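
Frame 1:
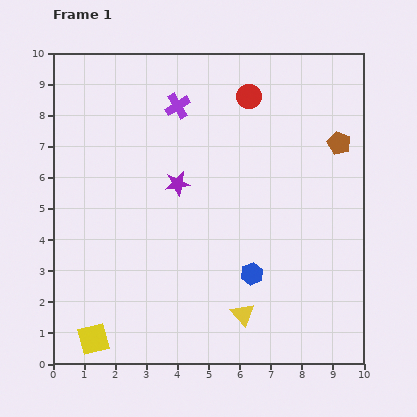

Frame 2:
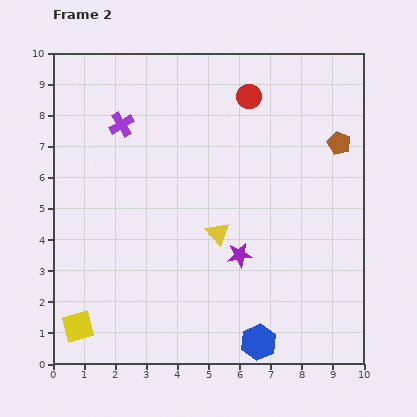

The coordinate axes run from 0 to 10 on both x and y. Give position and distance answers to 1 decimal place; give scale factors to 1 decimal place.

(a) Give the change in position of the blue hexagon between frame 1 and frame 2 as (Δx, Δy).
(0.2, -2.2)

The blue hexagon was at (6.4, 2.9) in frame 1 and (6.6, 0.7) in frame 2.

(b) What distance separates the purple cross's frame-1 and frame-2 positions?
1.9

The purple cross moved from (4.0, 8.3) to (2.2, 7.7), a distance of √(1.8² + 0.6²) ≈ 1.9.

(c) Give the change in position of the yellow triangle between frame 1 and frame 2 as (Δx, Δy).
(-0.8, 2.6)

The yellow triangle was at (6.1, 1.6) in frame 1 and (5.3, 4.2) in frame 2.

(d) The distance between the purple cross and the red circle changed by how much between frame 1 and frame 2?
+1.9

Distance in frame 1: 2.3. Distance in frame 2: 4.2.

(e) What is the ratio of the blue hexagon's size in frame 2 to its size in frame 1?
1.6×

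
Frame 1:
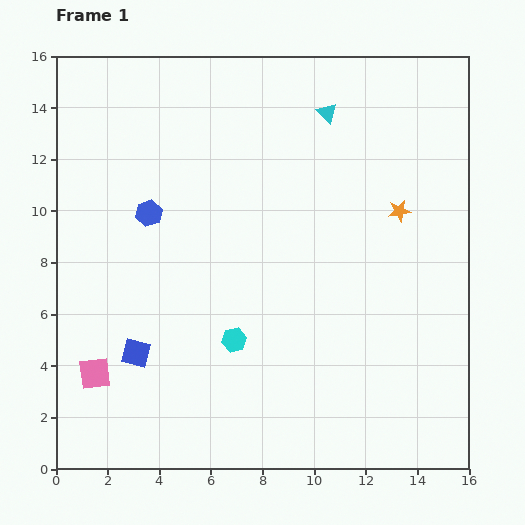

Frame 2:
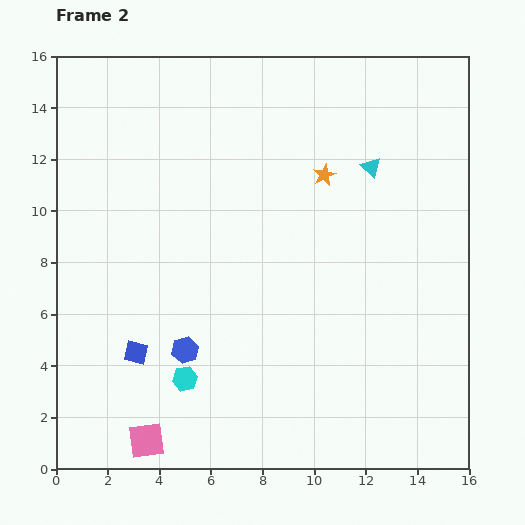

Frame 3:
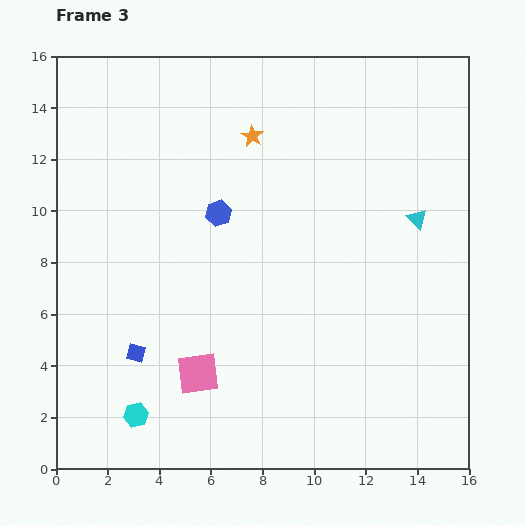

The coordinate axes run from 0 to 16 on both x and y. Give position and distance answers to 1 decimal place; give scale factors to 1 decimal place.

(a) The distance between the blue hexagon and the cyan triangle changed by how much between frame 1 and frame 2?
+2.2

Distance in frame 1: 7.9. Distance in frame 2: 10.1.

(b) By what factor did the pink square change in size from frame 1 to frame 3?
1.3×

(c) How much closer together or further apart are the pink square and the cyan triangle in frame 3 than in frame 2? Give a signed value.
-3.3

Distance in frame 2: 13.7. Distance in frame 3: 10.4.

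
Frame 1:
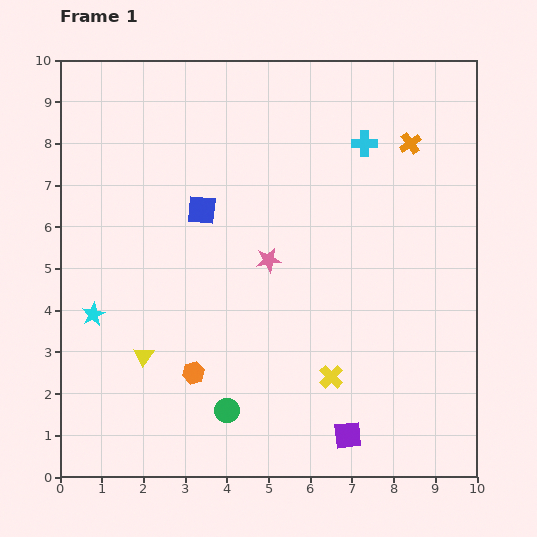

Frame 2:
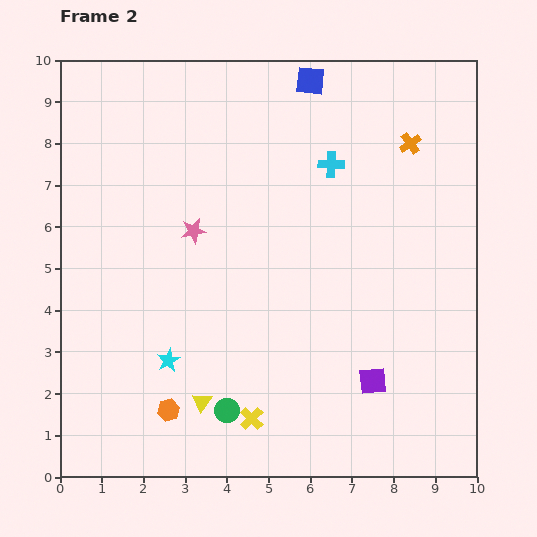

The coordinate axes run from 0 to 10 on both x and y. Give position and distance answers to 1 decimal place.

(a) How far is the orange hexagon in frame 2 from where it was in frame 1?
1.1

The orange hexagon moved from (3.2, 2.5) to (2.6, 1.6), a distance of √(0.6² + 0.9²) ≈ 1.1.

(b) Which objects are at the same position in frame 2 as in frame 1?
the green circle, the orange cross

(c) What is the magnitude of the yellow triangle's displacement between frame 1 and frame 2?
1.8

The yellow triangle moved from (2.0, 2.9) to (3.4, 1.8), a distance of √(1.4² + 1.1²) ≈ 1.8.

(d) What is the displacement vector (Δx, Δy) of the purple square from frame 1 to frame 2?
(0.6, 1.3)

The purple square was at (6.9, 1.0) in frame 1 and (7.5, 2.3) in frame 2.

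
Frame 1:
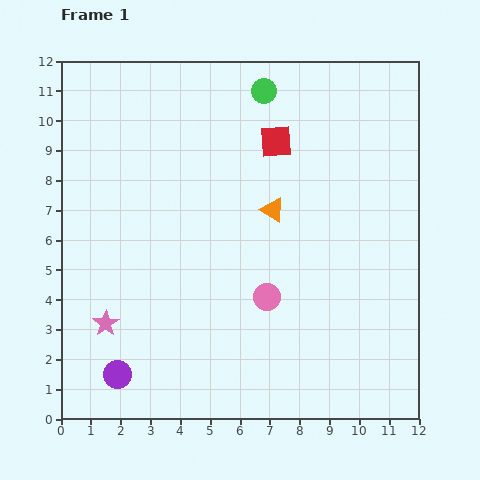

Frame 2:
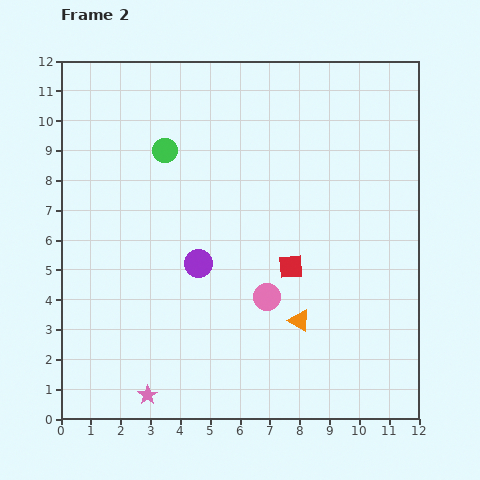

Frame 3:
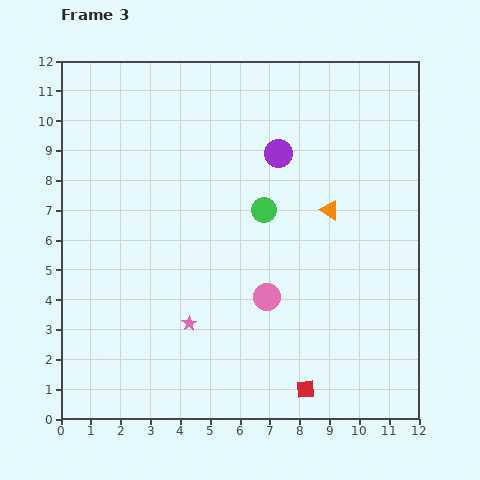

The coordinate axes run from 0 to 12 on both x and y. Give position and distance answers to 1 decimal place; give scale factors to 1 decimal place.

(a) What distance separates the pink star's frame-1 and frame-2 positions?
2.8

The pink star moved from (1.5, 3.2) to (2.9, 0.8), a distance of √(1.4² + 2.4²) ≈ 2.8.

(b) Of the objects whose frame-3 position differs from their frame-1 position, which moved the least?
the orange triangle

(moved 1.9)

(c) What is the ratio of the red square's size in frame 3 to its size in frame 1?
0.6×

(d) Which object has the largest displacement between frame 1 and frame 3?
the purple circle

(moved 9.2; next 8.4)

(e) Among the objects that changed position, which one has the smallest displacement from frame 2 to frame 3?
the pink star

(moved 2.8)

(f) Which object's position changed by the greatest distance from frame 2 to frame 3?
the purple circle

(moved 4.6; next 4.1)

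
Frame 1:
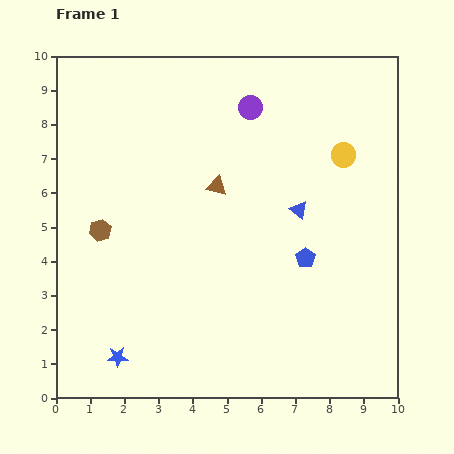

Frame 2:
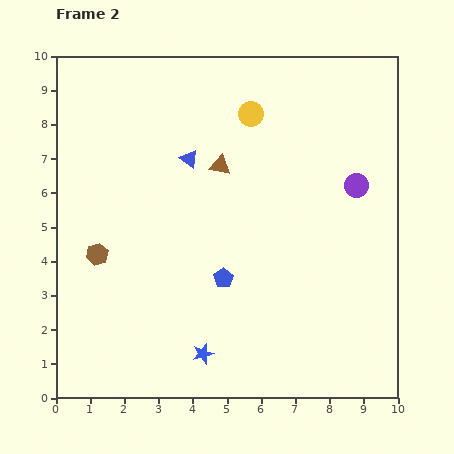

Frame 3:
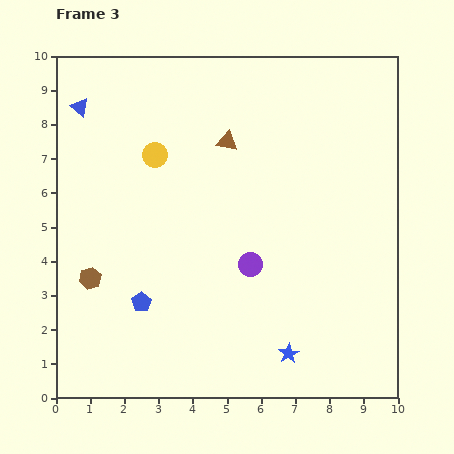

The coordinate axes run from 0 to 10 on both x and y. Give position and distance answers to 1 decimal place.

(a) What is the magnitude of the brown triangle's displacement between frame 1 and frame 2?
0.6

The brown triangle moved from (4.7, 6.2) to (4.8, 6.8), a distance of √(0.1² + 0.6²) ≈ 0.6.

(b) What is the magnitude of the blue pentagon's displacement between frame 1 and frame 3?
5.0

The blue pentagon moved from (7.3, 4.1) to (2.5, 2.8), a distance of √(4.8² + 1.3²) ≈ 5.0.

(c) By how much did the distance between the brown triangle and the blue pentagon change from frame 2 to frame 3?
+2.0

Distance in frame 2: 3.3. Distance in frame 3: 5.3.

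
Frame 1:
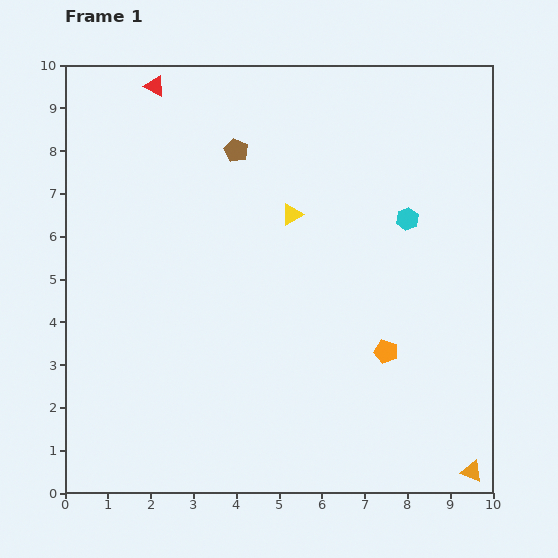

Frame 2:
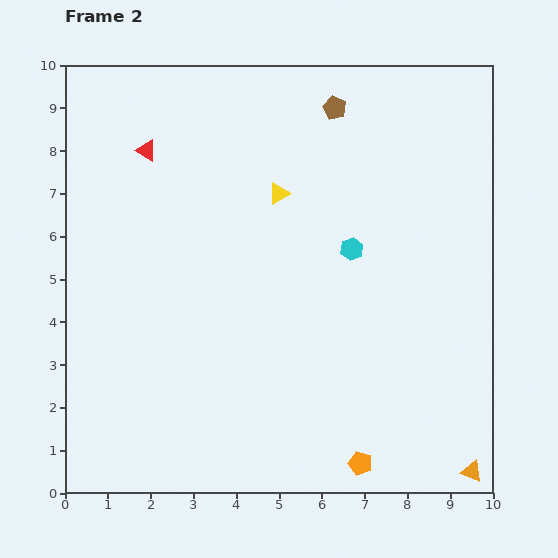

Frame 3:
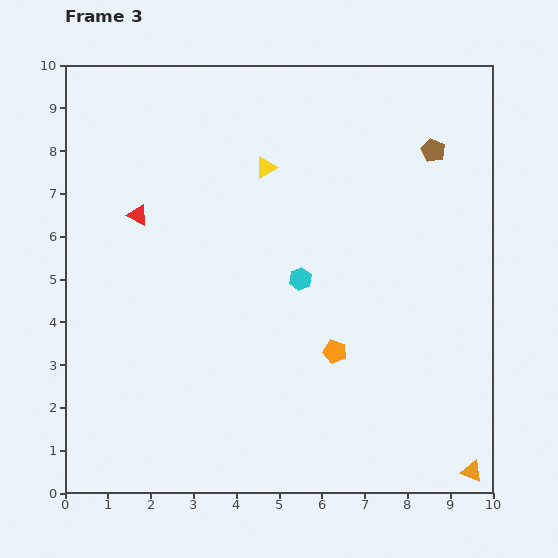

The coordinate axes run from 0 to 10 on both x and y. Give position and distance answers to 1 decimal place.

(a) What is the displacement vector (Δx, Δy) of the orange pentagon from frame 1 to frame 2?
(-0.6, -2.6)

The orange pentagon was at (7.5, 3.3) in frame 1 and (6.9, 0.7) in frame 2.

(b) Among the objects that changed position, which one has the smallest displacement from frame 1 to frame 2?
the yellow triangle

(moved 0.6)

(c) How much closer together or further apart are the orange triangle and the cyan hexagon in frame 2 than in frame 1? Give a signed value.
-0.2

Distance in frame 1: 6.1. Distance in frame 2: 5.9.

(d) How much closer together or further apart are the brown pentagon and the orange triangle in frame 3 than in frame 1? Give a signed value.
-1.7

Distance in frame 1: 9.3. Distance in frame 3: 7.6.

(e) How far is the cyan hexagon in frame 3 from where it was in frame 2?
1.4

The cyan hexagon moved from (6.7, 5.7) to (5.5, 5.0), a distance of √(1.2² + 0.7²) ≈ 1.4.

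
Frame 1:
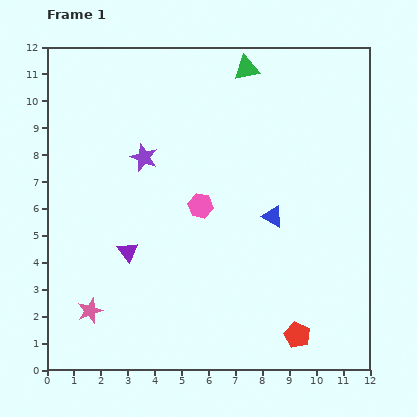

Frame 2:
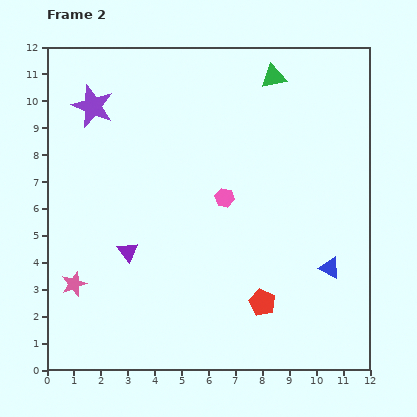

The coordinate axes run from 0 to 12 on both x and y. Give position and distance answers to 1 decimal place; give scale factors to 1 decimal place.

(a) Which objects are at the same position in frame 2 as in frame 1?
the purple triangle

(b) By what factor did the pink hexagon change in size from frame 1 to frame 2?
0.8×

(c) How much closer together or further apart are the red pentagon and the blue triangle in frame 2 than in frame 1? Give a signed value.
-1.7

Distance in frame 1: 4.5. Distance in frame 2: 2.8.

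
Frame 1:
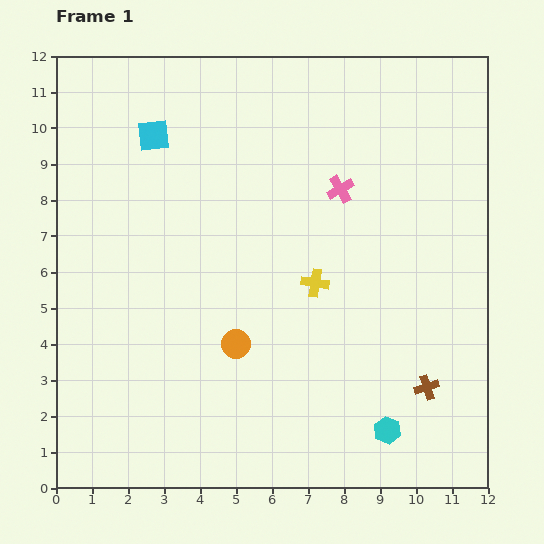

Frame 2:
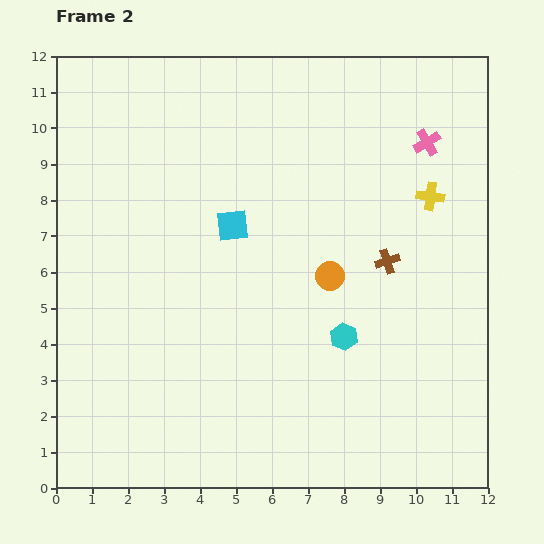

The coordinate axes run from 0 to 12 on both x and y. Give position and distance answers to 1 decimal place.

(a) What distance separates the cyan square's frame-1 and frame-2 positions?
3.3

The cyan square moved from (2.7, 9.8) to (4.9, 7.3), a distance of √(2.2² + 2.5²) ≈ 3.3.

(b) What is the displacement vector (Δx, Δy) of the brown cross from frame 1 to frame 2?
(-1.1, 3.5)

The brown cross was at (10.3, 2.8) in frame 1 and (9.2, 6.3) in frame 2.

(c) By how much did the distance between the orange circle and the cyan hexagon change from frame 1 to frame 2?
-3.1

Distance in frame 1: 4.8. Distance in frame 2: 1.7.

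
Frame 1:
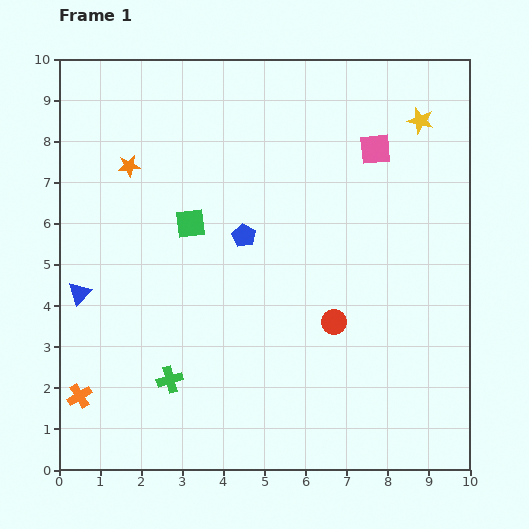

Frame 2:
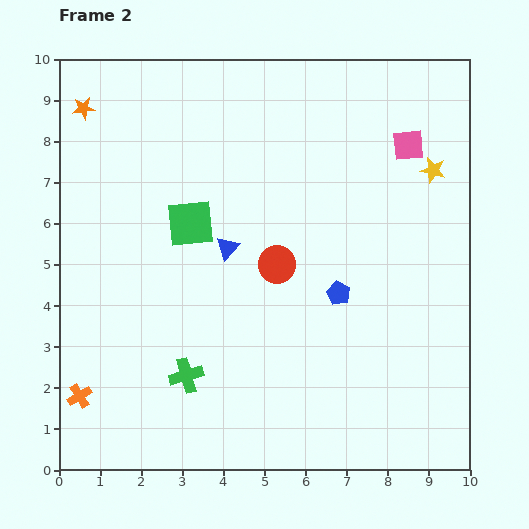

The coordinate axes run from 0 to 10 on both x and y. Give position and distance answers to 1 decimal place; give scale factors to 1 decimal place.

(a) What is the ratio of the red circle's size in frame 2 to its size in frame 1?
1.5×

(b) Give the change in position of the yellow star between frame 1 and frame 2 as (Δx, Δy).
(0.3, -1.2)

The yellow star was at (8.8, 8.5) in frame 1 and (9.1, 7.3) in frame 2.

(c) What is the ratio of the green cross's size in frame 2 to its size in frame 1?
1.3×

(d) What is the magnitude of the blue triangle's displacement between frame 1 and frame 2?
3.8

The blue triangle moved from (0.5, 4.3) to (4.1, 5.4), a distance of √(3.6² + 1.1²) ≈ 3.8.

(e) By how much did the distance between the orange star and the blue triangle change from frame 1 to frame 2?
+1.6

Distance in frame 1: 3.3. Distance in frame 2: 4.9.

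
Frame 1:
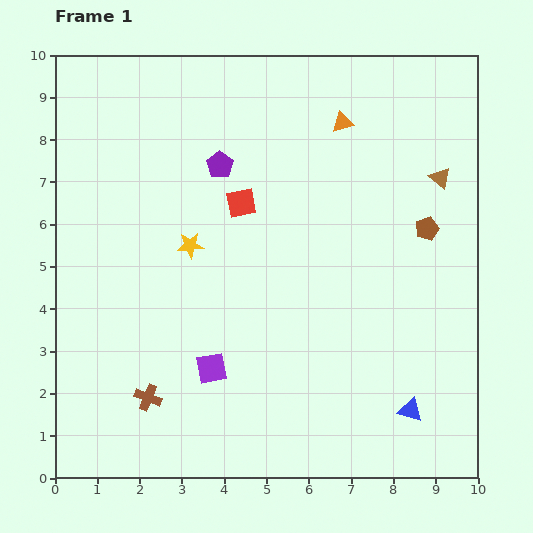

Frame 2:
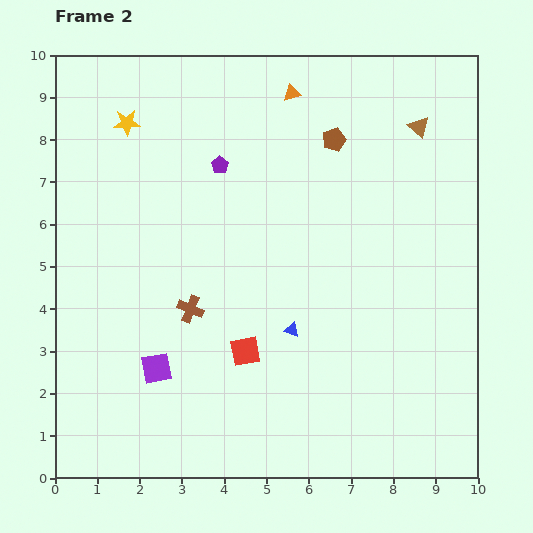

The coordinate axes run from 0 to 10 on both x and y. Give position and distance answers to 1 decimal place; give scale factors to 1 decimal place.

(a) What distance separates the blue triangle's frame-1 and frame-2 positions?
3.4

The blue triangle moved from (8.4, 1.6) to (5.6, 3.5), a distance of √(2.8² + 1.9²) ≈ 3.4.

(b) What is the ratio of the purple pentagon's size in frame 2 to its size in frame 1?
0.6×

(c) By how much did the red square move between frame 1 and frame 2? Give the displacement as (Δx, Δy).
(0.1, -3.5)

The red square was at (4.4, 6.5) in frame 1 and (4.5, 3.0) in frame 2.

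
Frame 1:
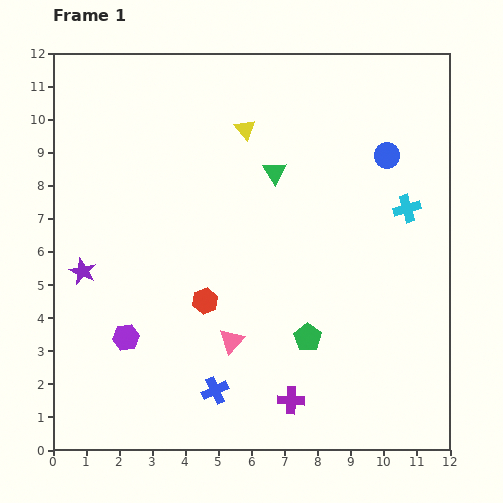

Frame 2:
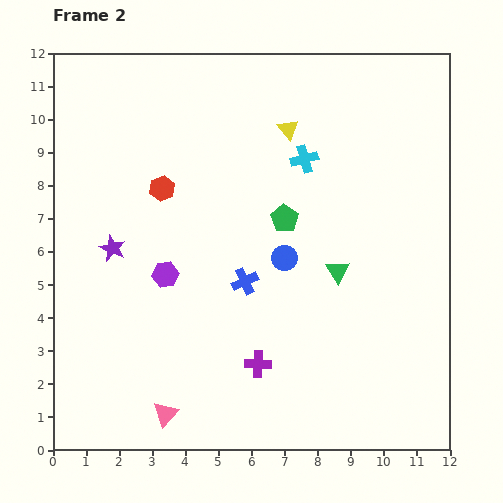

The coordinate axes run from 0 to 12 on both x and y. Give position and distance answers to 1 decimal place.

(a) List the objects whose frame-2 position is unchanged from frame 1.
none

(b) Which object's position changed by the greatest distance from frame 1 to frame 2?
the blue circle

(moved 4.4; next 3.7)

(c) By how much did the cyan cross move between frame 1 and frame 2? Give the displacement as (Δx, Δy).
(-3.1, 1.5)

The cyan cross was at (10.7, 7.3) in frame 1 and (7.6, 8.8) in frame 2.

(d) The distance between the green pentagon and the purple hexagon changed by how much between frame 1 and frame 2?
-1.5

Distance in frame 1: 5.5. Distance in frame 2: 4.0.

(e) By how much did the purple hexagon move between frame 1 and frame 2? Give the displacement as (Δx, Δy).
(1.2, 1.9)

The purple hexagon was at (2.2, 3.4) in frame 1 and (3.4, 5.3) in frame 2.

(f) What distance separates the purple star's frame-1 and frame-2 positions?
1.1

The purple star moved from (0.9, 5.4) to (1.8, 6.1), a distance of √(0.9² + 0.7²) ≈ 1.1.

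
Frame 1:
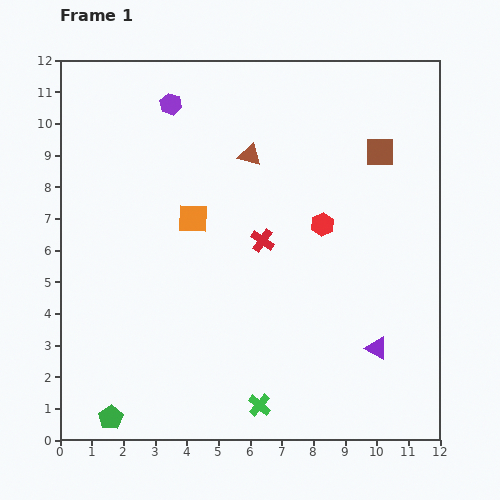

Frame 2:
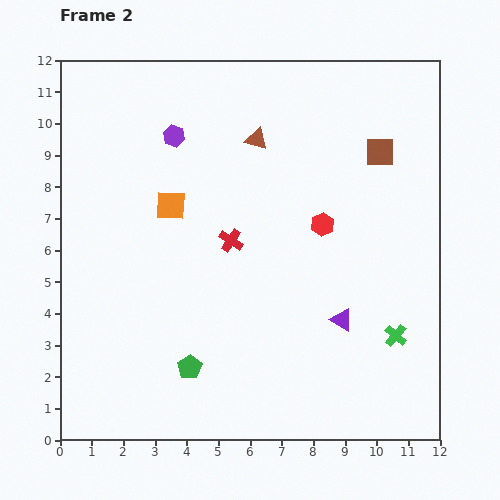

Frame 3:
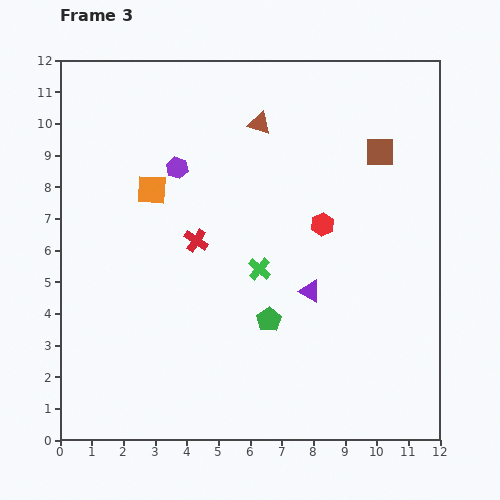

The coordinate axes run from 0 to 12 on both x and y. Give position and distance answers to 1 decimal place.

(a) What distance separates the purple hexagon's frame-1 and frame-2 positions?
1.0

The purple hexagon moved from (3.5, 10.6) to (3.6, 9.6), a distance of √(0.1² + 1.0²) ≈ 1.0.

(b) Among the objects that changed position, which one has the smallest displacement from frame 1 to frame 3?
the brown triangle

(moved 1.0)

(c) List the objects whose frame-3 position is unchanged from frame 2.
the red hexagon, the brown square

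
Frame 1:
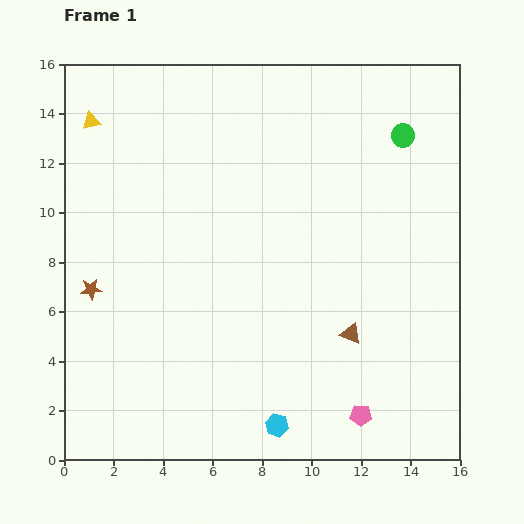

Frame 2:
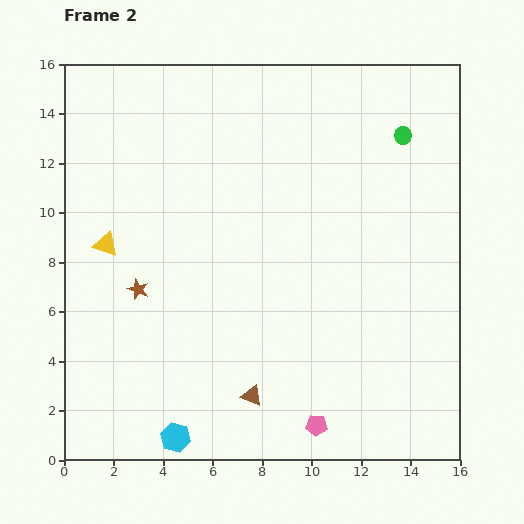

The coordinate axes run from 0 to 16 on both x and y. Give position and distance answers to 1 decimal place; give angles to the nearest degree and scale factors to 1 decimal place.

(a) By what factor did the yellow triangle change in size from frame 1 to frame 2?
1.3×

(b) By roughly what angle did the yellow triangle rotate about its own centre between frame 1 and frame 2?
31° clockwise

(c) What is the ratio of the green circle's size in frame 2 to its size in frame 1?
0.8×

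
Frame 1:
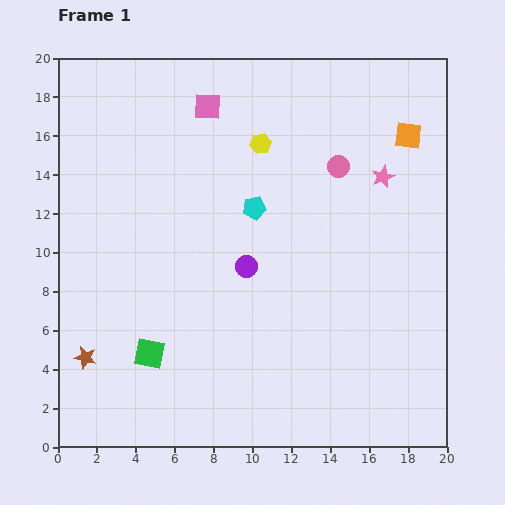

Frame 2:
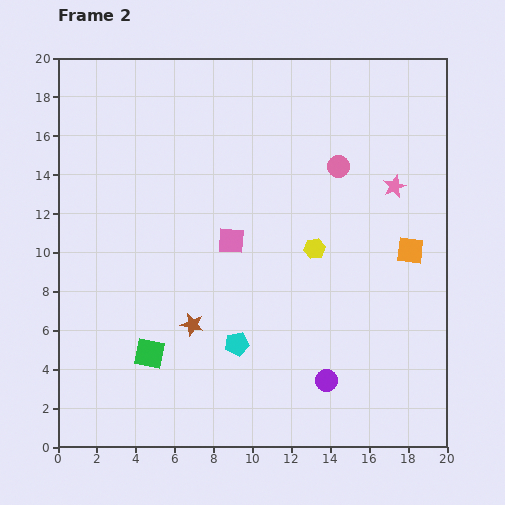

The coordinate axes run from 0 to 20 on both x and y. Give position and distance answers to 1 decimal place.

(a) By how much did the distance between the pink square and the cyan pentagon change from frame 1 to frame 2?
-0.4

Distance in frame 1: 5.7. Distance in frame 2: 5.3.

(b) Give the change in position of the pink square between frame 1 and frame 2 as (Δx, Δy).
(1.2, -6.9)

The pink square was at (7.7, 17.5) in frame 1 and (8.9, 10.6) in frame 2.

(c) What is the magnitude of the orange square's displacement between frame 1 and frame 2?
5.9

The orange square moved from (18.0, 16.0) to (18.1, 10.1), a distance of √(0.1² + 5.9²) ≈ 5.9.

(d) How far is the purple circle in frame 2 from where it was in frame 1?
7.2

The purple circle moved from (9.7, 9.3) to (13.8, 3.4), a distance of √(4.1² + 5.9²) ≈ 7.2.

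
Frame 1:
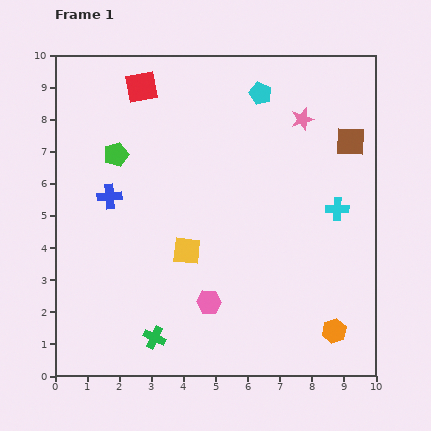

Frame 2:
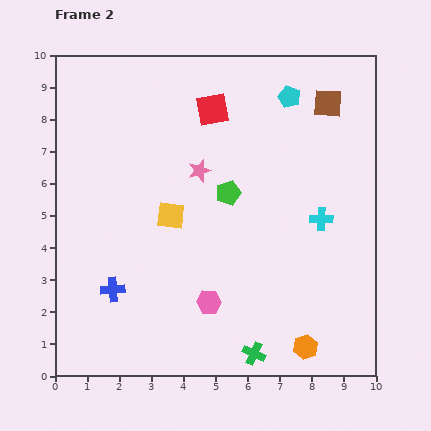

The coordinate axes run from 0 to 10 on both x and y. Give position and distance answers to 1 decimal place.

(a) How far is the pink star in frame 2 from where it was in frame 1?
3.6

The pink star moved from (7.7, 8.0) to (4.5, 6.4), a distance of √(3.2² + 1.6²) ≈ 3.6.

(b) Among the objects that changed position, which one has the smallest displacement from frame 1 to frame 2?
the cyan cross

(moved 0.6)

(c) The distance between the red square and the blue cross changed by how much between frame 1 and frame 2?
+2.9

Distance in frame 1: 3.5. Distance in frame 2: 6.4.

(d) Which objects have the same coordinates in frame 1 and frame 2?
the pink hexagon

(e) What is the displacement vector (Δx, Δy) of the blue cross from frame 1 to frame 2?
(0.1, -2.9)

The blue cross was at (1.7, 5.6) in frame 1 and (1.8, 2.7) in frame 2.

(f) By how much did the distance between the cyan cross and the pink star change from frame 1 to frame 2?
+1.1

Distance in frame 1: 3.0. Distance in frame 2: 4.1.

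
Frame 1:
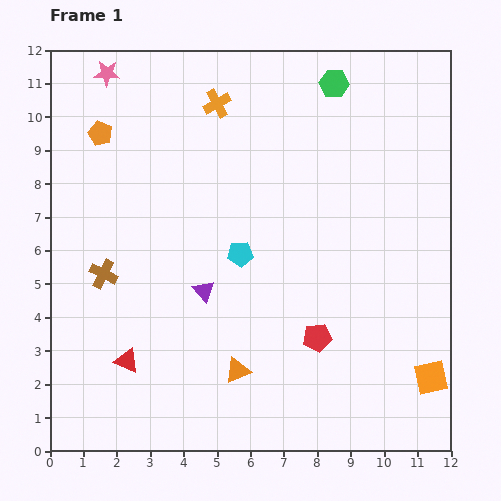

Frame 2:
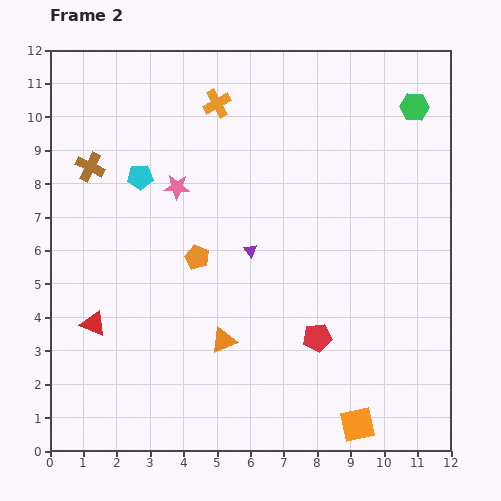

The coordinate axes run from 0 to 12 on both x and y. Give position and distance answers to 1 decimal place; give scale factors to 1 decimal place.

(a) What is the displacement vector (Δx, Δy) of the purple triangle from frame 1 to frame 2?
(1.4, 1.2)

The purple triangle was at (4.6, 4.8) in frame 1 and (6.0, 6.0) in frame 2.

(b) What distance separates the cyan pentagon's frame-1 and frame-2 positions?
3.8

The cyan pentagon moved from (5.7, 5.9) to (2.7, 8.2), a distance of √(3.0² + 2.3²) ≈ 3.8.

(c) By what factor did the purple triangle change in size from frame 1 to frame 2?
0.6×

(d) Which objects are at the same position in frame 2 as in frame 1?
the red pentagon, the orange cross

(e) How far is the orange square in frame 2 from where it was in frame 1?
2.6

The orange square moved from (11.4, 2.2) to (9.2, 0.8), a distance of √(2.2² + 1.4²) ≈ 2.6.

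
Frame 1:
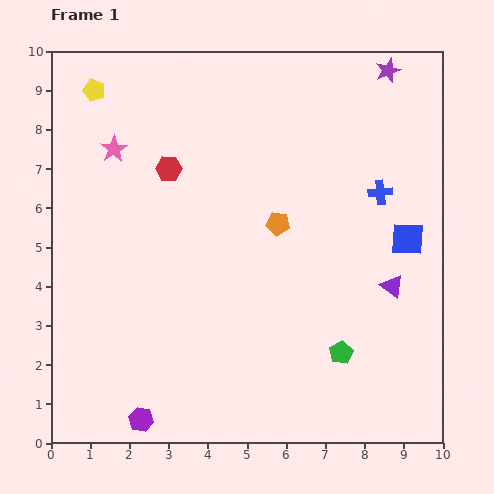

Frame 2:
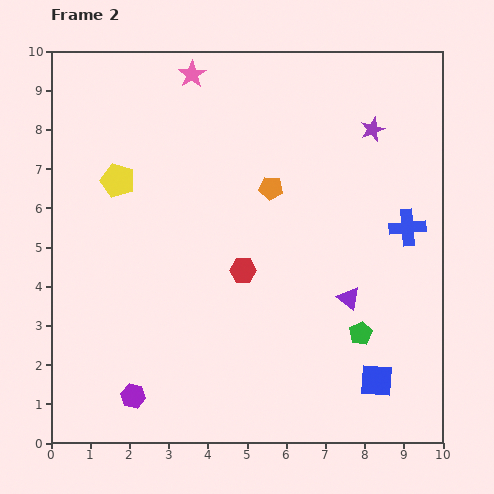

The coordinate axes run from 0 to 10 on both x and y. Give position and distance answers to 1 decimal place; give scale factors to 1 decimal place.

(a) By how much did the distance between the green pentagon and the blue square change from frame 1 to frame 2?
-2.1

Distance in frame 1: 3.4. Distance in frame 2: 1.3.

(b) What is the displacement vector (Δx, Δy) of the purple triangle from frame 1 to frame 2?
(-1.1, -0.3)

The purple triangle was at (8.7, 4.0) in frame 1 and (7.6, 3.7) in frame 2.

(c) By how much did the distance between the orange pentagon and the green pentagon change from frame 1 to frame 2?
+0.7

Distance in frame 1: 3.7. Distance in frame 2: 4.4.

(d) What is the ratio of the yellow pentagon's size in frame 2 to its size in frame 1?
1.5×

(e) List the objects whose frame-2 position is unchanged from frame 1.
none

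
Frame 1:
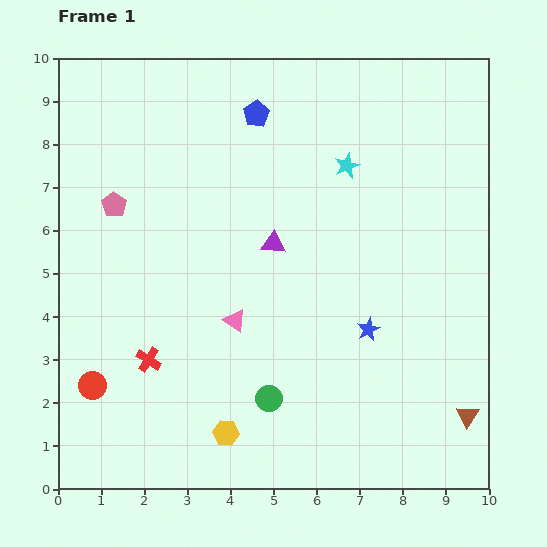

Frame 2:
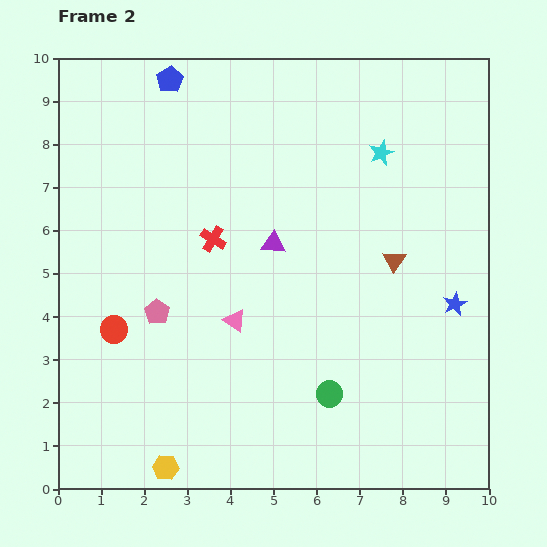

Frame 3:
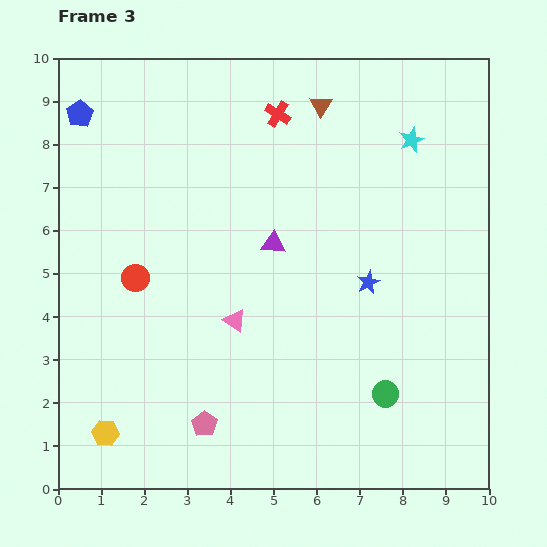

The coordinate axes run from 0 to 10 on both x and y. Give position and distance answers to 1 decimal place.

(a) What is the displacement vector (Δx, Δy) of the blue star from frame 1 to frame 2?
(2.0, 0.6)

The blue star was at (7.2, 3.7) in frame 1 and (9.2, 4.3) in frame 2.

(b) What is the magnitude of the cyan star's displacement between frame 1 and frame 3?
1.6

The cyan star moved from (6.7, 7.5) to (8.2, 8.1), a distance of √(1.5² + 0.6²) ≈ 1.6.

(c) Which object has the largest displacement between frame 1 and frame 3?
the brown triangle

(moved 8.0; next 6.4)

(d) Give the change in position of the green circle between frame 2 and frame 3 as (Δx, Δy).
(1.3, 0.0)

The green circle was at (6.3, 2.2) in frame 2 and (7.6, 2.2) in frame 3.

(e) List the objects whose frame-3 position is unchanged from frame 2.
the purple triangle, the pink triangle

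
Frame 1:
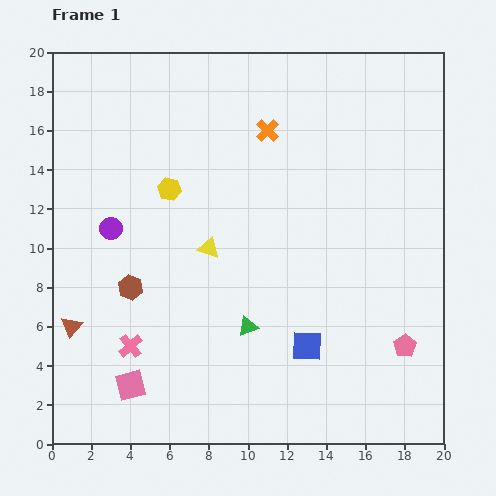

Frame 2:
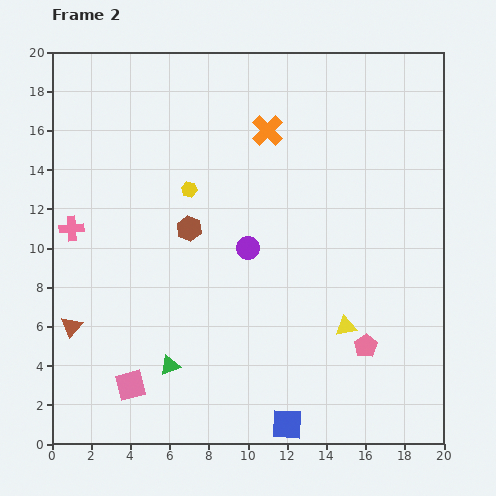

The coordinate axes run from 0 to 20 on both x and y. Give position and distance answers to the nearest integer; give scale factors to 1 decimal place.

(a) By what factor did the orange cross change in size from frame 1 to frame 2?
1.4×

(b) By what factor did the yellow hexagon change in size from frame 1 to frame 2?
0.7×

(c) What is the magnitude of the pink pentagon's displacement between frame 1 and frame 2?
2

The pink pentagon moved from (18, 5) to (16, 5), a distance of √(2² + 0²) ≈ 2.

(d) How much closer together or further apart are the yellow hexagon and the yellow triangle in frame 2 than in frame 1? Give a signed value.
+7

Distance in frame 1: 4. Distance in frame 2: 11.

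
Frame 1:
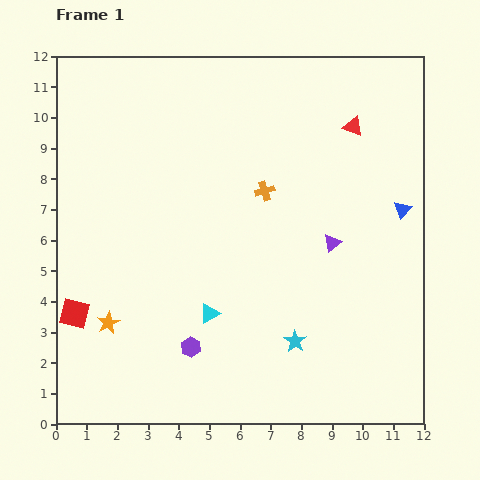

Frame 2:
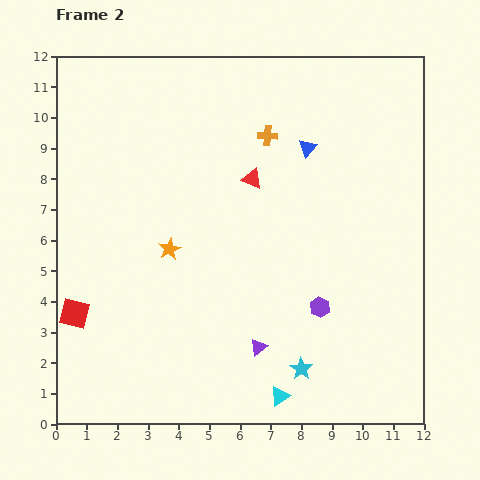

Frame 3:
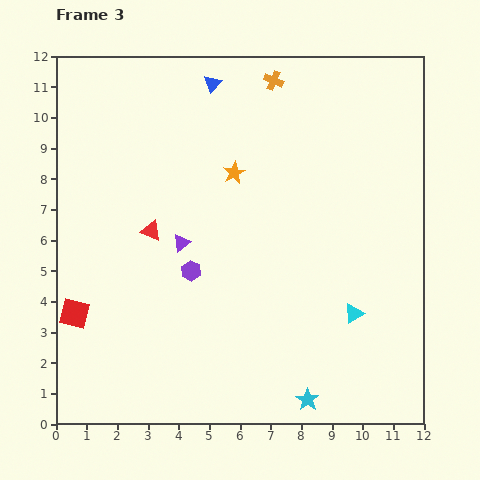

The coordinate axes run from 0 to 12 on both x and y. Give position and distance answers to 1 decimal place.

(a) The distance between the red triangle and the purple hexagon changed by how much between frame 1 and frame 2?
-4.2

Distance in frame 1: 8.9. Distance in frame 2: 4.7.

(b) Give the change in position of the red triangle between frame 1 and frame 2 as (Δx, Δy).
(-3.3, -1.7)

The red triangle was at (9.7, 9.7) in frame 1 and (6.4, 8.0) in frame 2.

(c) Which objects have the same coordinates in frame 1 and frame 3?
the red square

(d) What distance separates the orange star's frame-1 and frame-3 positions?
6.4

The orange star moved from (1.7, 3.3) to (5.8, 8.2), a distance of √(4.1² + 4.9²) ≈ 6.4.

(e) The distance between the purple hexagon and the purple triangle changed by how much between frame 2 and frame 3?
-1.5

Distance in frame 2: 2.4. Distance in frame 3: 0.9.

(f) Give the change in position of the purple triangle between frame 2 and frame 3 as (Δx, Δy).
(-2.5, 3.4)

The purple triangle was at (6.6, 2.5) in frame 2 and (4.1, 5.9) in frame 3.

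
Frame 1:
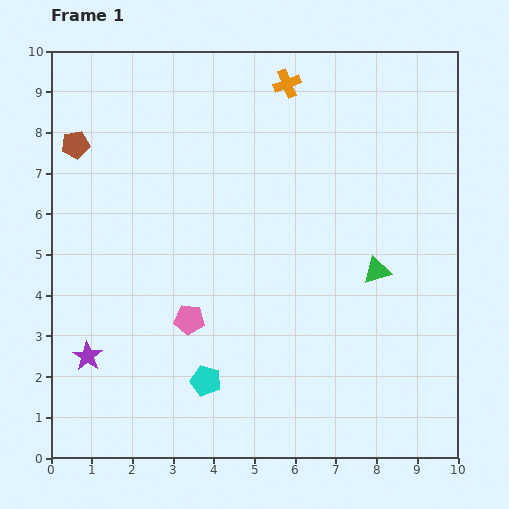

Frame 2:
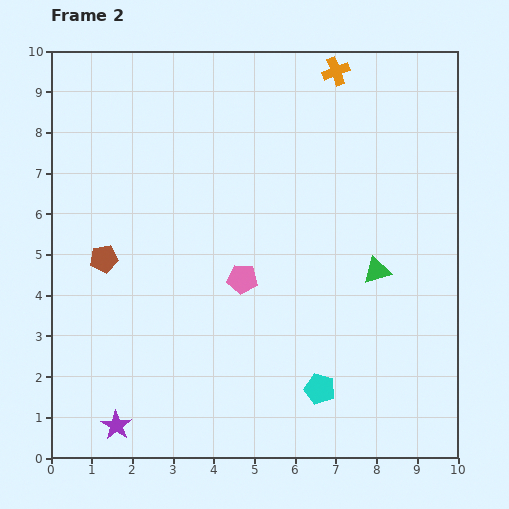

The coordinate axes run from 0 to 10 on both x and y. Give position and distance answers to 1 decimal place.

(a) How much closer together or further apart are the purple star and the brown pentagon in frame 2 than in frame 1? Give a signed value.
-1.1

Distance in frame 1: 5.2. Distance in frame 2: 4.1.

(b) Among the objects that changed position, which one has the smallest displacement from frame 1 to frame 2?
the orange cross

(moved 1.2)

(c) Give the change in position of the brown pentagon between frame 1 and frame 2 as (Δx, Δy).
(0.7, -2.8)

The brown pentagon was at (0.6, 7.7) in frame 1 and (1.3, 4.9) in frame 2.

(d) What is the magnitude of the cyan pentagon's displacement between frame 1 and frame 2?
2.8

The cyan pentagon moved from (3.8, 1.9) to (6.6, 1.7), a distance of √(2.8² + 0.2²) ≈ 2.8.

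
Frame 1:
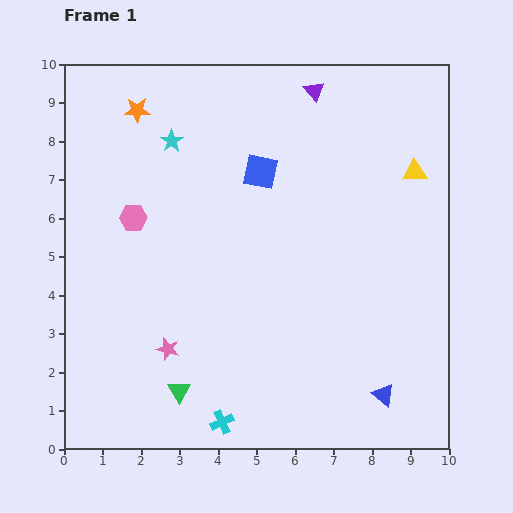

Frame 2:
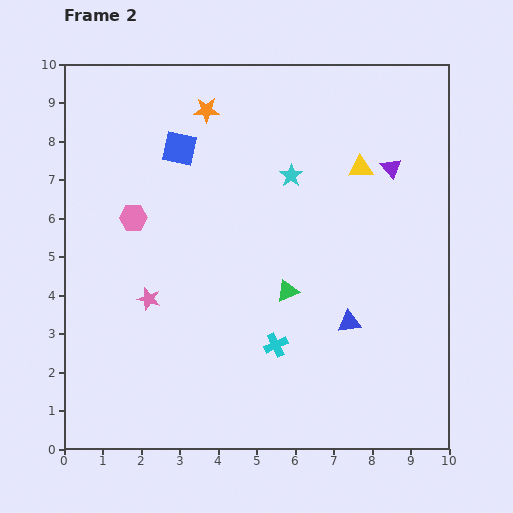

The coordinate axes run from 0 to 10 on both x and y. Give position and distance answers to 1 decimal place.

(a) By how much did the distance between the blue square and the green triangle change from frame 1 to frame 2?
-1.5

Distance in frame 1: 6.1. Distance in frame 2: 4.6.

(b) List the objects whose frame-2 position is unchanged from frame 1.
the pink hexagon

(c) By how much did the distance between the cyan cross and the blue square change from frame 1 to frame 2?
-0.9

Distance in frame 1: 6.6. Distance in frame 2: 5.7.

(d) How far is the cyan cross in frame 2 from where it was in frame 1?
2.4

The cyan cross moved from (4.1, 0.7) to (5.5, 2.7), a distance of √(1.4² + 2.0²) ≈ 2.4.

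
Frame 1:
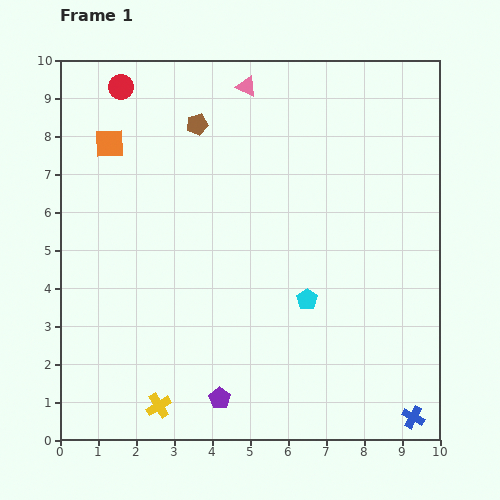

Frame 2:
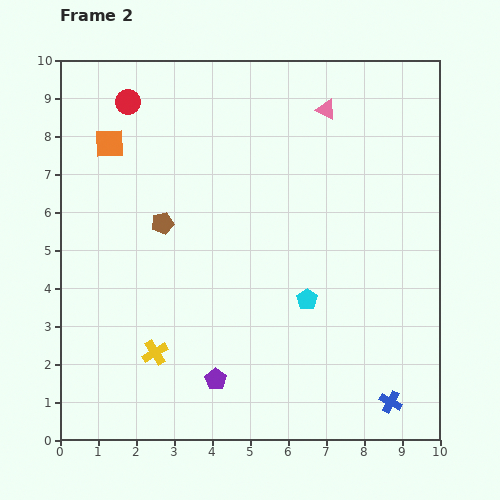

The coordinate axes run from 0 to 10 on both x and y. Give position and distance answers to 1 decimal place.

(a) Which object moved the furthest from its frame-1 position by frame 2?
the brown pentagon

(moved 2.8; next 2.2)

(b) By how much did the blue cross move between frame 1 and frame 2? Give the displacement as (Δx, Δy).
(-0.6, 0.4)

The blue cross was at (9.3, 0.6) in frame 1 and (8.7, 1.0) in frame 2.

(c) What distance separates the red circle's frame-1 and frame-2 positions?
0.4

The red circle moved from (1.6, 9.3) to (1.8, 8.9), a distance of √(0.2² + 0.4²) ≈ 0.4.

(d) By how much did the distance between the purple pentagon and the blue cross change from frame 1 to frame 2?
-0.5

Distance in frame 1: 5.1. Distance in frame 2: 4.6.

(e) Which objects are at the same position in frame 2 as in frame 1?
the orange square, the cyan pentagon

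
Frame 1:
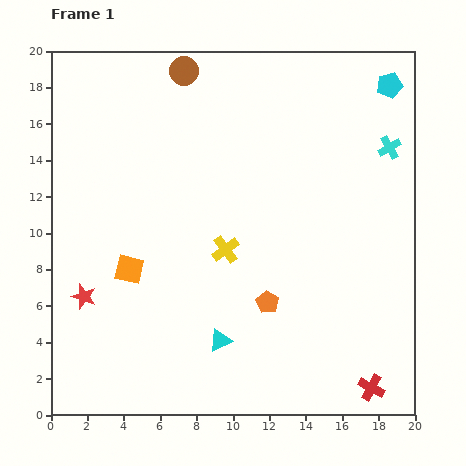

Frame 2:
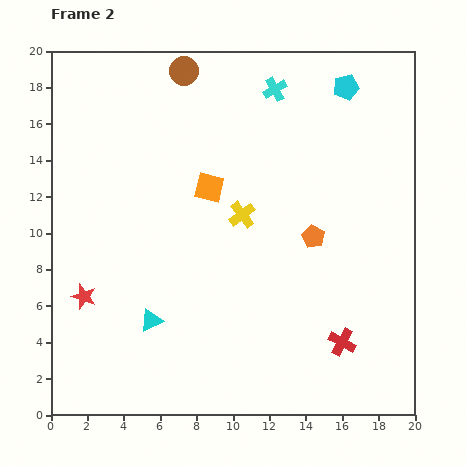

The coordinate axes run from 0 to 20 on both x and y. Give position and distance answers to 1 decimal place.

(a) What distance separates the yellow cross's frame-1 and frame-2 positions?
2.1

The yellow cross moved from (9.6, 9.1) to (10.5, 11.0), a distance of √(0.9² + 1.9²) ≈ 2.1.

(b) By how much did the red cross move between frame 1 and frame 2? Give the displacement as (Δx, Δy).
(-1.6, 2.5)

The red cross was at (17.6, 1.5) in frame 1 and (16.0, 4.0) in frame 2.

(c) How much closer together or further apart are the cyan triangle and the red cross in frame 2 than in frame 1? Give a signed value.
+1.9

Distance in frame 1: 8.7. Distance in frame 2: 10.6.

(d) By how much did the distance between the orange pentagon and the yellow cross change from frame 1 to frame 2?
+0.4

Distance in frame 1: 3.7. Distance in frame 2: 4.1.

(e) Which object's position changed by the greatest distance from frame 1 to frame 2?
the cyan cross

(moved 7.1; next 6.3)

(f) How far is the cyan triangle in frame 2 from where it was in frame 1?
4.0

The cyan triangle moved from (9.3, 4.1) to (5.5, 5.2), a distance of √(3.8² + 1.1²) ≈ 4.0.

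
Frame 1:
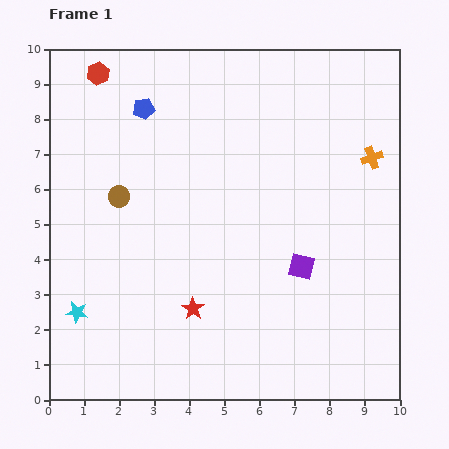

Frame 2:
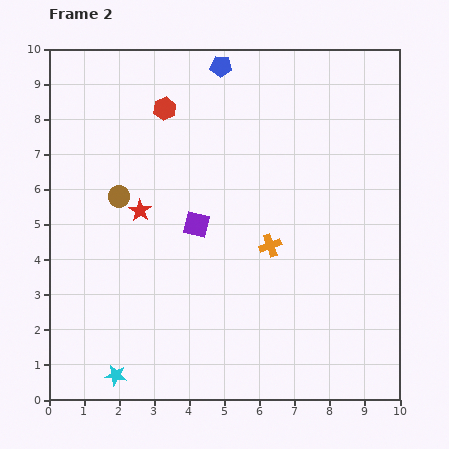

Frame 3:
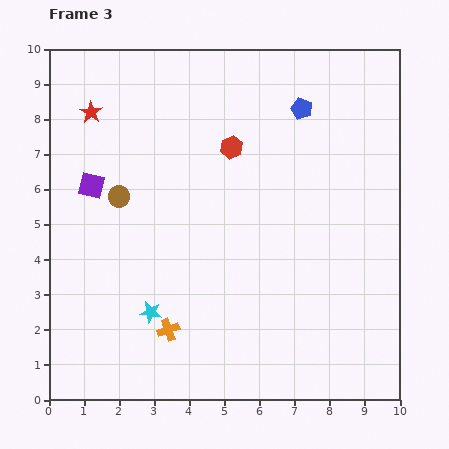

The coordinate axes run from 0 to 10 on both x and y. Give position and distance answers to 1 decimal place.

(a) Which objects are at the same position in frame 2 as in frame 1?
the brown circle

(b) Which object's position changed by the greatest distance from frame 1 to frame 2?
the orange cross

(moved 3.8; next 3.2)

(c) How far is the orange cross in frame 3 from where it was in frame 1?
7.6

The orange cross moved from (9.2, 6.9) to (3.4, 2.0), a distance of √(5.8² + 4.9²) ≈ 7.6.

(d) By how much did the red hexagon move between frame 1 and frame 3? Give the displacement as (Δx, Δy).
(3.8, -2.1)

The red hexagon was at (1.4, 9.3) in frame 1 and (5.2, 7.2) in frame 3.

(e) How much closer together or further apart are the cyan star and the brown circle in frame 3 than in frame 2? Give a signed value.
-1.7

Distance in frame 2: 5.1. Distance in frame 3: 3.4.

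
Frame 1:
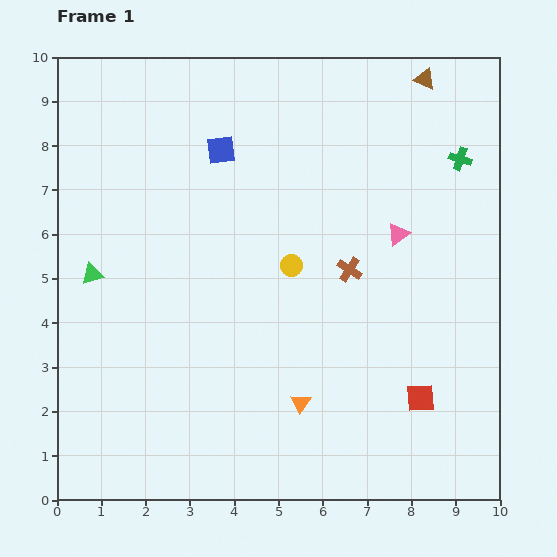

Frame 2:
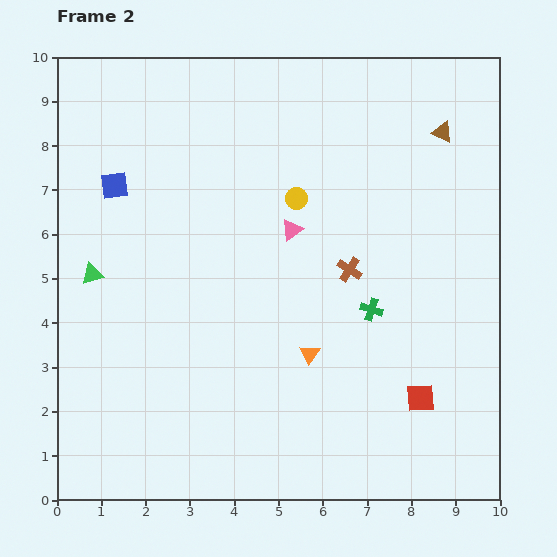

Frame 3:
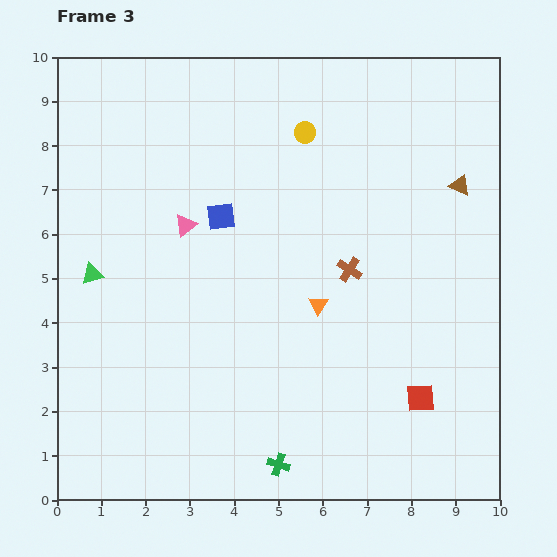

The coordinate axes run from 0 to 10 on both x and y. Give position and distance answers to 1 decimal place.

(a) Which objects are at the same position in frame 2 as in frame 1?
the brown cross, the green triangle, the red square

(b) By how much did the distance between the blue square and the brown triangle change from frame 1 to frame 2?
+2.6

Distance in frame 1: 4.9. Distance in frame 2: 7.5.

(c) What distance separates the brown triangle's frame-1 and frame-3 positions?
2.5

The brown triangle moved from (8.3, 9.5) to (9.1, 7.1), a distance of √(0.8² + 2.4²) ≈ 2.5.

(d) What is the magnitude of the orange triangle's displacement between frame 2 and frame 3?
1.1

The orange triangle moved from (5.7, 3.3) to (5.9, 4.4), a distance of √(0.2² + 1.1²) ≈ 1.1.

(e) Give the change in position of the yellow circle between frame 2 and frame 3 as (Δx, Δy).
(0.2, 1.5)

The yellow circle was at (5.4, 6.8) in frame 2 and (5.6, 8.3) in frame 3.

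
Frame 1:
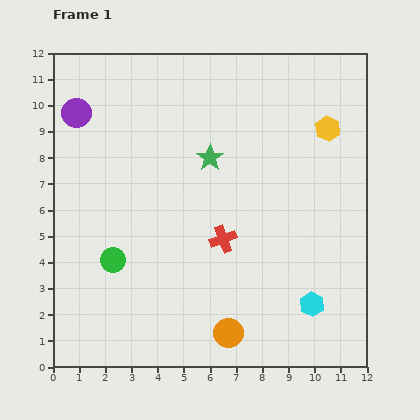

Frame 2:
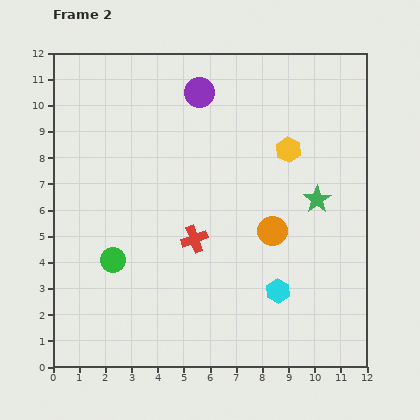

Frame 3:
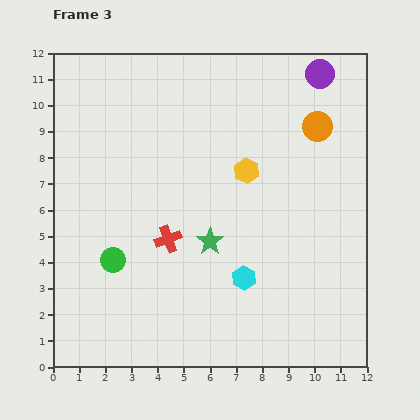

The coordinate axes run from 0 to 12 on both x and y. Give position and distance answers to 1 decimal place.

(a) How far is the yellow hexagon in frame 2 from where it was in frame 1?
1.7

The yellow hexagon moved from (10.5, 9.1) to (9.0, 8.3), a distance of √(1.5² + 0.8²) ≈ 1.7.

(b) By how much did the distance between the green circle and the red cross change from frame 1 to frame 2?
-1.1

Distance in frame 1: 4.3. Distance in frame 2: 3.2.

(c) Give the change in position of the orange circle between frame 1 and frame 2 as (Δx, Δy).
(1.7, 3.9)

The orange circle was at (6.7, 1.3) in frame 1 and (8.4, 5.2) in frame 2.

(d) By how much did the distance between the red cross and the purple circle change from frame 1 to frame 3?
+1.2

Distance in frame 1: 7.4. Distance in frame 3: 8.6.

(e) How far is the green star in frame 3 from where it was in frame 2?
4.4

The green star moved from (10.1, 6.4) to (6.0, 4.8), a distance of √(4.1² + 1.6²) ≈ 4.4.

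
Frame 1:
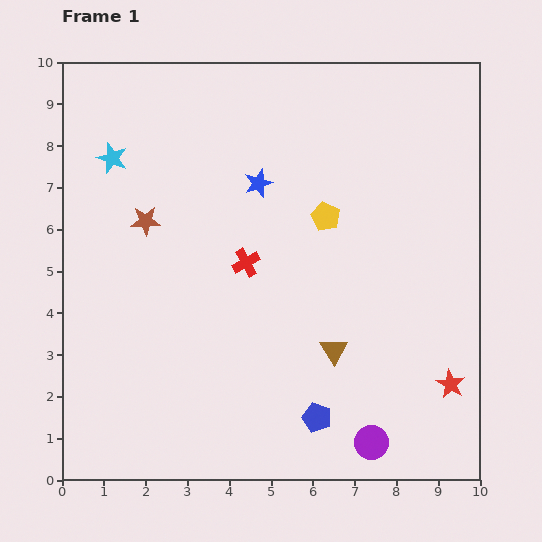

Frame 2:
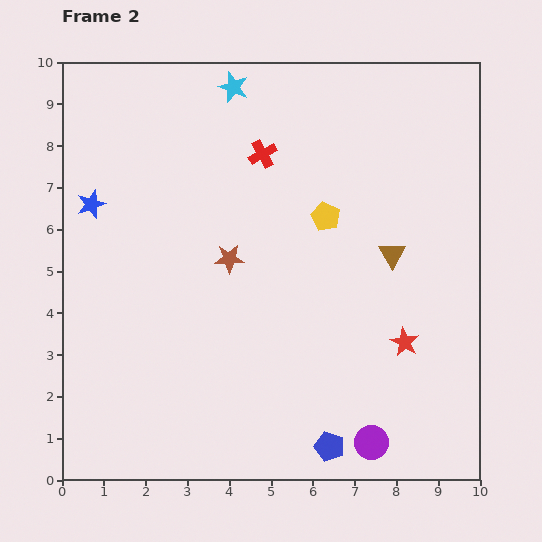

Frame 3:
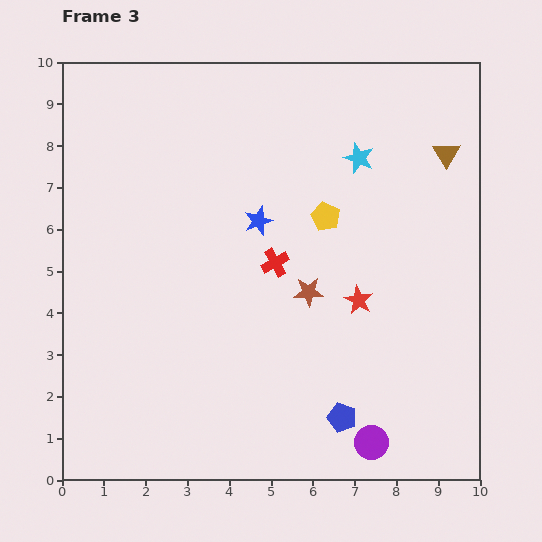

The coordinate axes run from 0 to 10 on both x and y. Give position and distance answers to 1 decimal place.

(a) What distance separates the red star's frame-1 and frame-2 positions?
1.5

The red star moved from (9.3, 2.3) to (8.2, 3.3), a distance of √(1.1² + 1.0²) ≈ 1.5.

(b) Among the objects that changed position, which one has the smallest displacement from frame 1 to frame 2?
the blue pentagon

(moved 0.8)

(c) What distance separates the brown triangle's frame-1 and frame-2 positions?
2.7

The brown triangle moved from (6.5, 3.1) to (7.9, 5.4), a distance of √(1.4² + 2.3²) ≈ 2.7.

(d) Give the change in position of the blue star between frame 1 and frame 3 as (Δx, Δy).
(0.0, -0.9)

The blue star was at (4.7, 7.1) in frame 1 and (4.7, 6.2) in frame 3.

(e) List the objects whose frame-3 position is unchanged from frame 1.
the yellow pentagon, the purple circle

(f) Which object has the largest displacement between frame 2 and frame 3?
the blue star

(moved 4.0; next 3.4)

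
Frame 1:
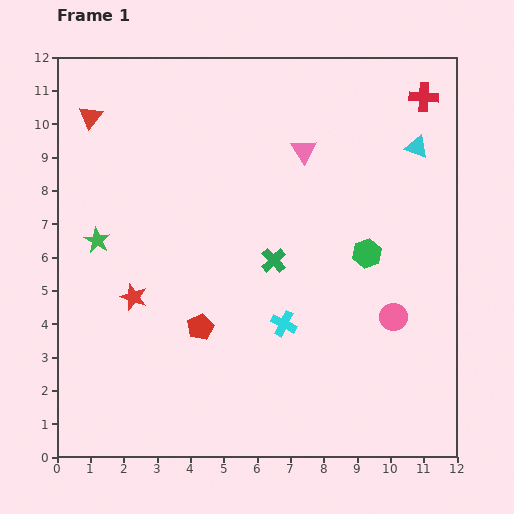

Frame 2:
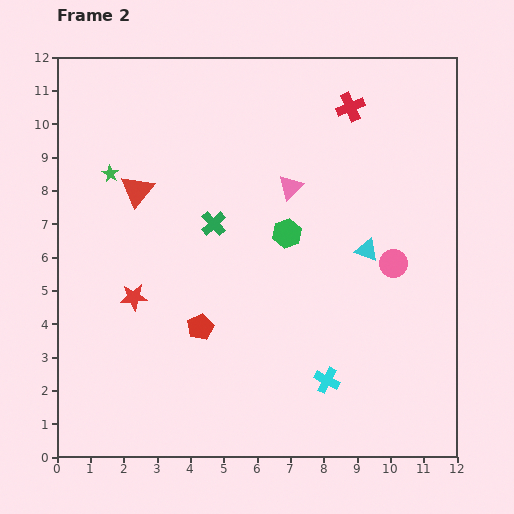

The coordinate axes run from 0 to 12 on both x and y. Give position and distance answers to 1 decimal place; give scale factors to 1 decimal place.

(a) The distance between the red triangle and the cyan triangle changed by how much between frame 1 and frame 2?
-2.7

Distance in frame 1: 9.8. Distance in frame 2: 7.1.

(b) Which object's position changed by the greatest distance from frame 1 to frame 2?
the cyan triangle

(moved 3.4; next 2.6)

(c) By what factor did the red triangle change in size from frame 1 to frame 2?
1.4×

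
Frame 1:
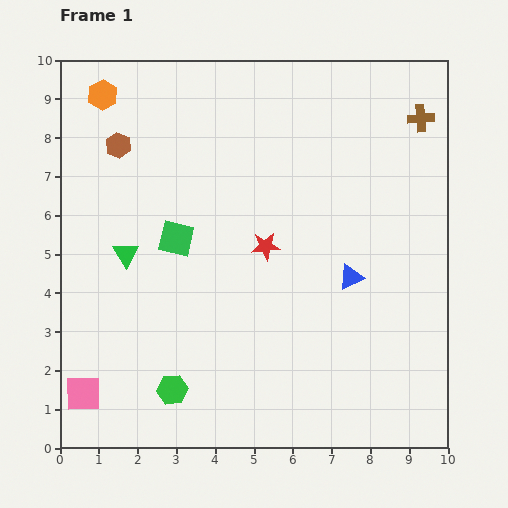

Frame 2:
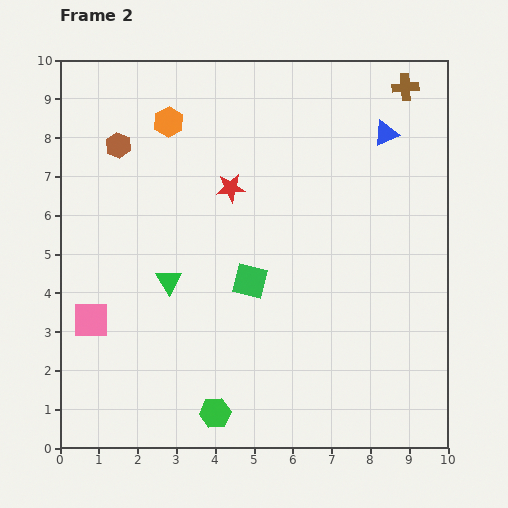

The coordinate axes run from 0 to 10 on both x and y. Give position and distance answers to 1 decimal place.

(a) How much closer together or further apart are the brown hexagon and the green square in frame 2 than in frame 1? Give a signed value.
+2.1

Distance in frame 1: 2.8. Distance in frame 2: 4.9.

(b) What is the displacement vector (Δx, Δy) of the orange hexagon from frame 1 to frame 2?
(1.7, -0.7)

The orange hexagon was at (1.1, 9.1) in frame 1 and (2.8, 8.4) in frame 2.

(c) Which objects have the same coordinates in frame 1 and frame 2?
the brown hexagon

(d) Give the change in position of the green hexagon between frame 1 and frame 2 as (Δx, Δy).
(1.1, -0.6)

The green hexagon was at (2.9, 1.5) in frame 1 and (4.0, 0.9) in frame 2.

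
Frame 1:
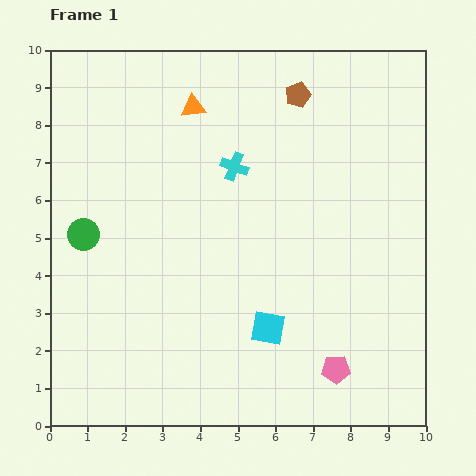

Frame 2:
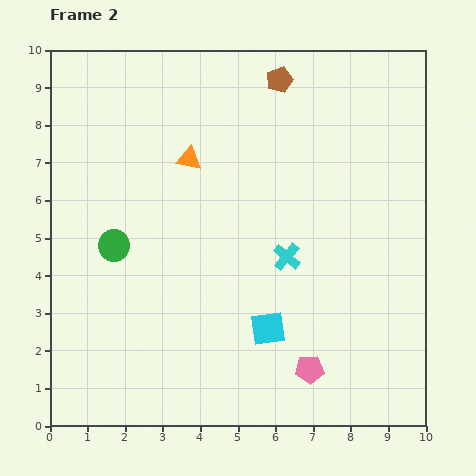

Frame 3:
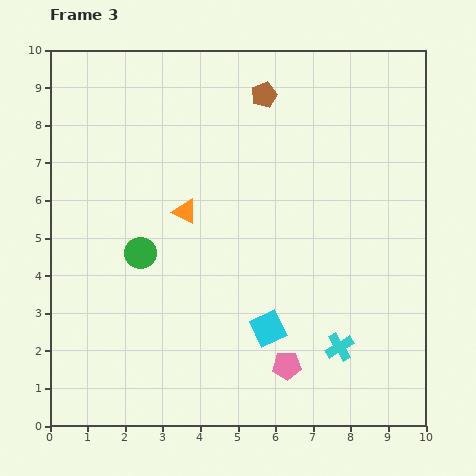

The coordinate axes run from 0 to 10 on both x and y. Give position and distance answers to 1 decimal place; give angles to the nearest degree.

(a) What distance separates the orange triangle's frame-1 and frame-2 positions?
1.4

The orange triangle moved from (3.8, 8.5) to (3.7, 7.1), a distance of √(0.1² + 1.4²) ≈ 1.4.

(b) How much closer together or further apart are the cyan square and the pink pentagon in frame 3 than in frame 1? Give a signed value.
-1.0

Distance in frame 1: 2.1. Distance in frame 3: 1.1.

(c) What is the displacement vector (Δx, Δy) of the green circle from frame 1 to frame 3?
(1.5, -0.5)

The green circle was at (0.9, 5.1) in frame 1 and (2.4, 4.6) in frame 3.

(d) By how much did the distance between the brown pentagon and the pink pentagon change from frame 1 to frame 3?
-0.2

Distance in frame 1: 7.4. Distance in frame 3: 7.2.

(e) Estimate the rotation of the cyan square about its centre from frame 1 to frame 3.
35° counter-clockwise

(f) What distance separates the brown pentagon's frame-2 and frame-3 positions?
0.6

The brown pentagon moved from (6.1, 9.2) to (5.7, 8.8), a distance of √(0.4² + 0.4²) ≈ 0.6.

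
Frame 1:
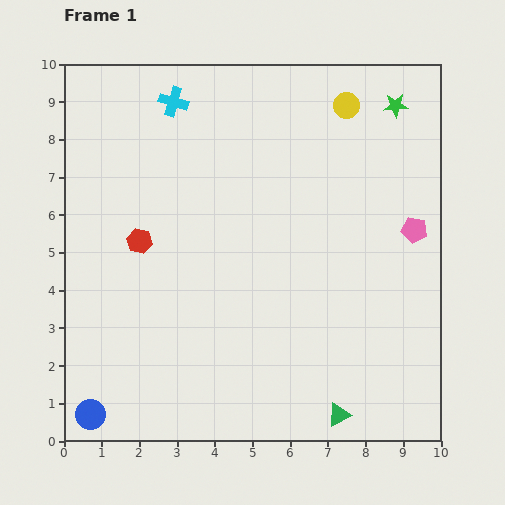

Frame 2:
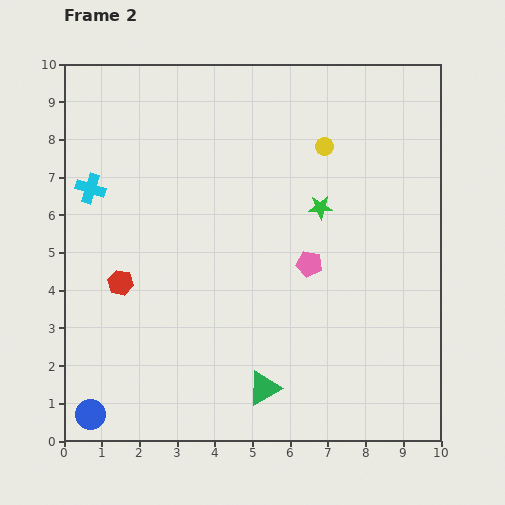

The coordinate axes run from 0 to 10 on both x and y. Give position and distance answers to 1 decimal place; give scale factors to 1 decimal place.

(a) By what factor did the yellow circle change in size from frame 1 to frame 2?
0.7×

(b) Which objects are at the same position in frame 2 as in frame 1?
the blue circle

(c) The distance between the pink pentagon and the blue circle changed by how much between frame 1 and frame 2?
-2.9

Distance in frame 1: 9.9. Distance in frame 2: 7.0.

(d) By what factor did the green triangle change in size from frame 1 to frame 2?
1.5×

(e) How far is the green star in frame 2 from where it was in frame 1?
3.4

The green star moved from (8.8, 8.9) to (6.8, 6.2), a distance of √(2.0² + 2.7²) ≈ 3.4.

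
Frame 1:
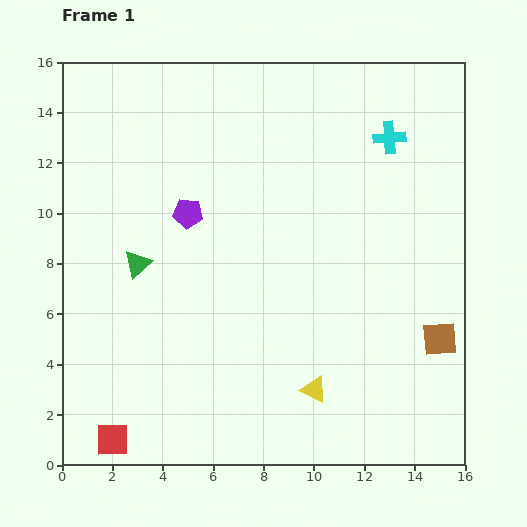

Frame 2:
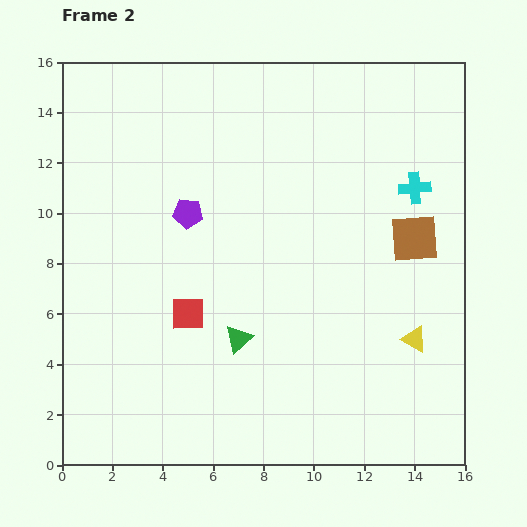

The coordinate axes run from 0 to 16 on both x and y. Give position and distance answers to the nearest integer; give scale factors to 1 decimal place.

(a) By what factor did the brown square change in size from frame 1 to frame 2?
1.4×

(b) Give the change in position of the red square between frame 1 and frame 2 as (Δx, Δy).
(3, 5)

The red square was at (2, 1) in frame 1 and (5, 6) in frame 2.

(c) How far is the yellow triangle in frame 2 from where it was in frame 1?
4

The yellow triangle moved from (10, 3) to (14, 5), a distance of √(4² + 2²) ≈ 4.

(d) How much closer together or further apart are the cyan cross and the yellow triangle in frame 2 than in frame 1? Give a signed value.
-4

Distance in frame 1: 10. Distance in frame 2: 6.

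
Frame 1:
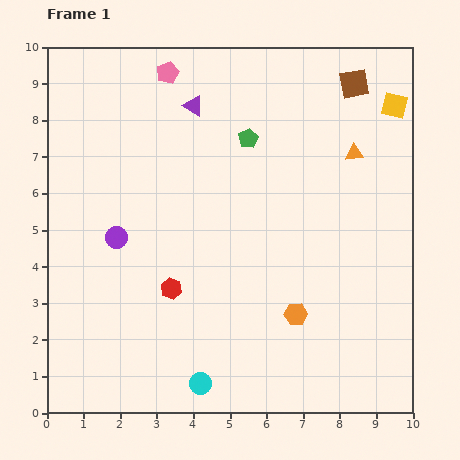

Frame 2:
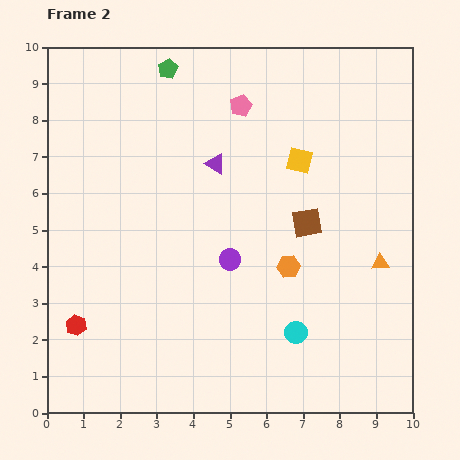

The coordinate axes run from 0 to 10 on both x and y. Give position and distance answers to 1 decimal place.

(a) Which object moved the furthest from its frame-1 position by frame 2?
the brown square

(moved 4.0; next 3.2)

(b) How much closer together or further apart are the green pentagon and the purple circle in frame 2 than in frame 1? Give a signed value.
+1.0

Distance in frame 1: 4.5. Distance in frame 2: 5.5.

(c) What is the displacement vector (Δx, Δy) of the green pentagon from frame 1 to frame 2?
(-2.2, 1.9)

The green pentagon was at (5.5, 7.5) in frame 1 and (3.3, 9.4) in frame 2.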